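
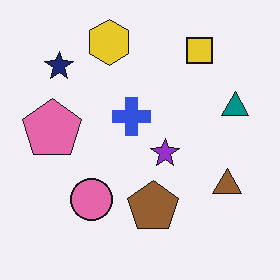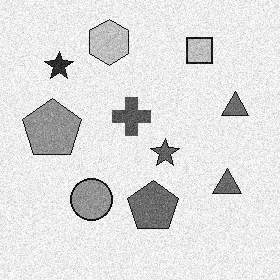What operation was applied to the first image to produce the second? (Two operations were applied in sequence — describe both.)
The image was degraded with moderate additive noise, then converted to grayscale.

Random speckle covers the whole image, including the flat background. All color is removed — every shape is now a shade of grey.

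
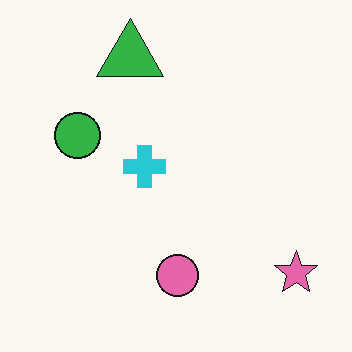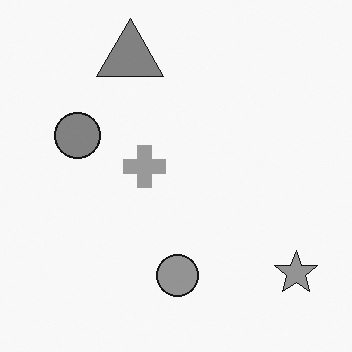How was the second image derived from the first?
The transformation is: converted to grayscale.

All color is removed — every shape is now a shade of grey.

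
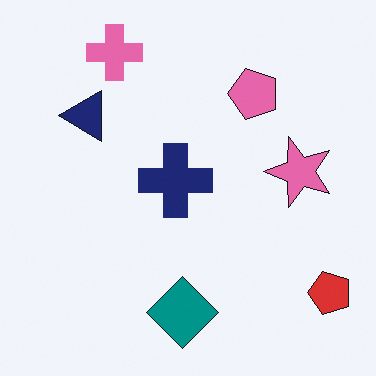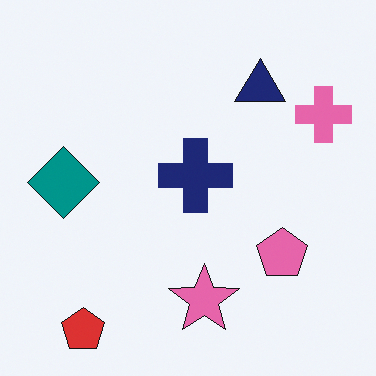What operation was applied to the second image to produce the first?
Rotated 90° counter-clockwise.

The red pentagon sits in the bottom-left of the second image and the bottom-right of the first — consistent with a whole-image 90° counter-clockwise rotation.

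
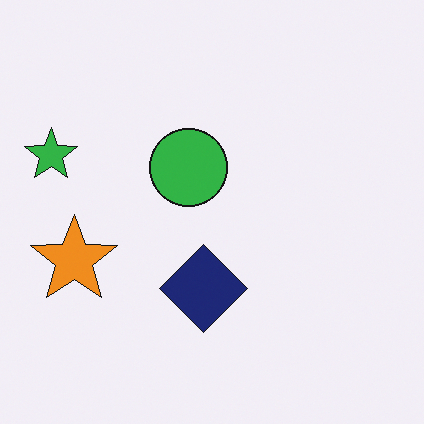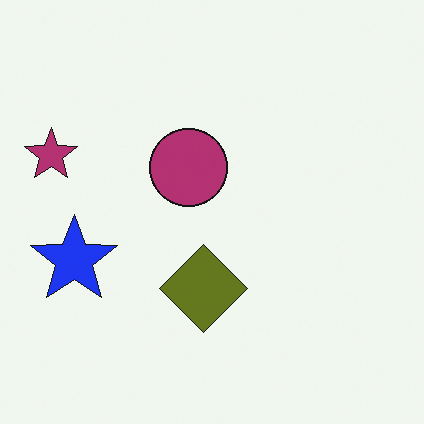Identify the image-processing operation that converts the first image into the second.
The second image is the first hue-shifted by a large amount.

Every shape's color has rotated by the same amount around the hue wheel — a uniform hue shift.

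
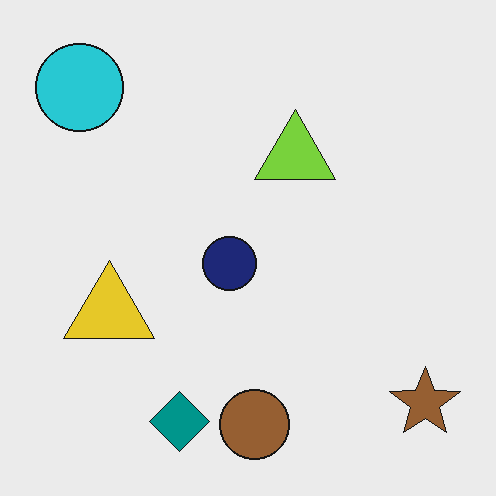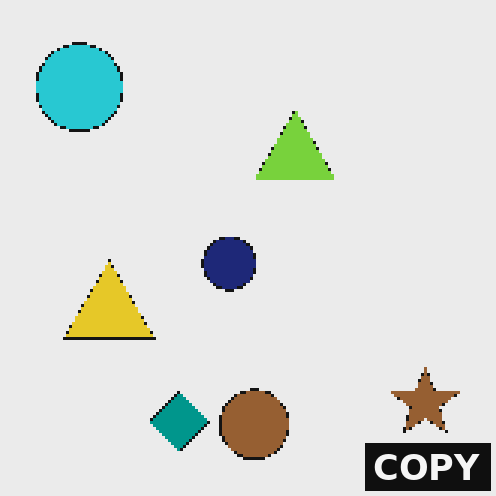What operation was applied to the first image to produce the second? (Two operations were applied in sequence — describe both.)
The image was mildly pixelated, then watermarked with the text "COPY" in the lower-right corner.

Shapes are reduced to large square blocks; fine edges and outlines are lost — a downscale-then-upscale (mosaic) effect. A dark label reading "COPY" appears in the lower-right corner.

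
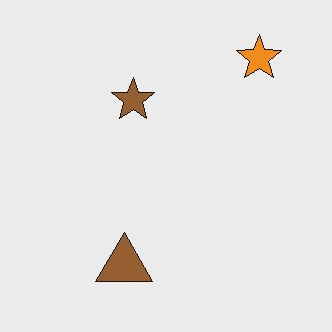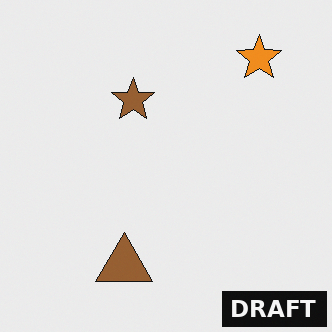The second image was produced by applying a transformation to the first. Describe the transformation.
The image was watermarked with the text "DRAFT" in the lower-right corner.

A dark label reading "DRAFT" appears in the lower-right corner.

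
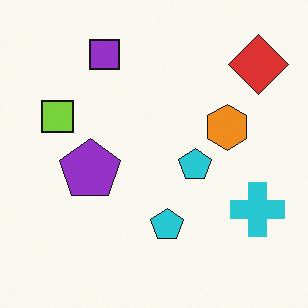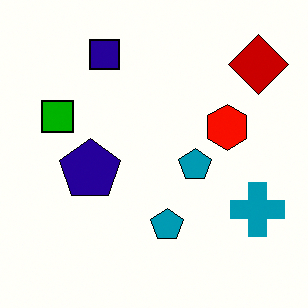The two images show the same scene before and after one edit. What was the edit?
This is the original image boosted in contrast.

Tones are pushed away from mid-grey across the whole image — a global contrast change.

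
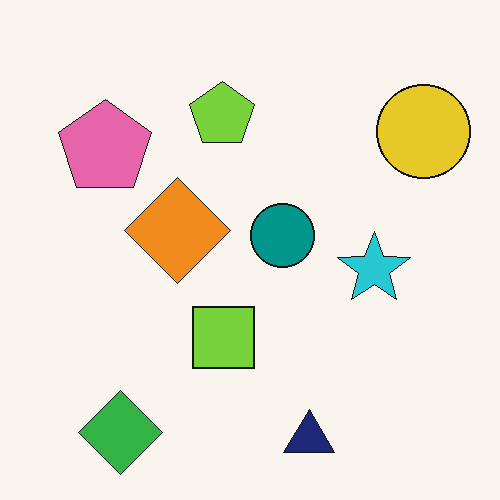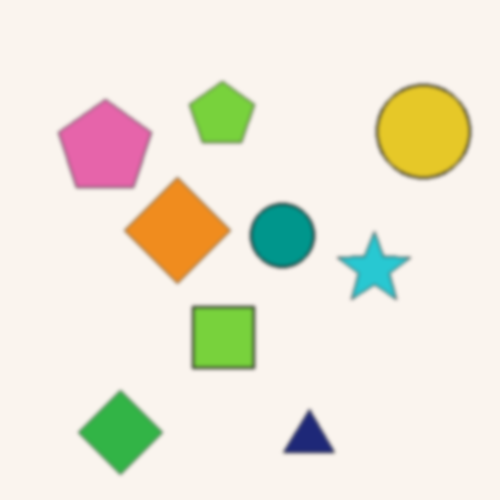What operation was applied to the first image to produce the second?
The image was slightly softened.

Shape edges and outlines are uniformly softened across the whole image.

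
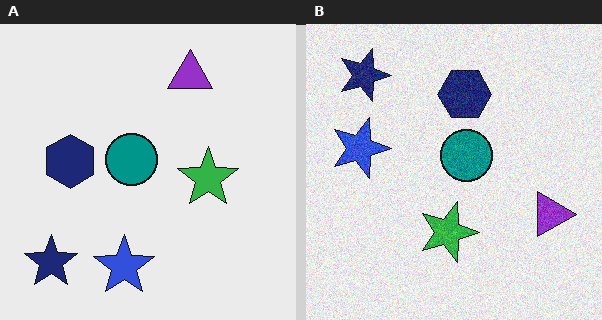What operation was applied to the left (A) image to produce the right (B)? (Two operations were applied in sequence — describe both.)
The transformation is: degraded with moderate additive noise, then rotated 90° clockwise.

Random speckle covers the whole image, including the flat background. The navy star sits in the bottom-left of the left (A) image and the top-left of the right (B) — consistent with a whole-image 90° clockwise rotation.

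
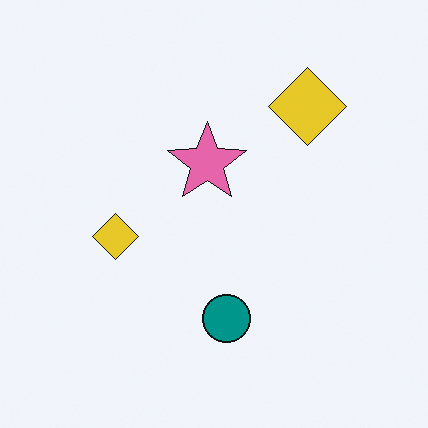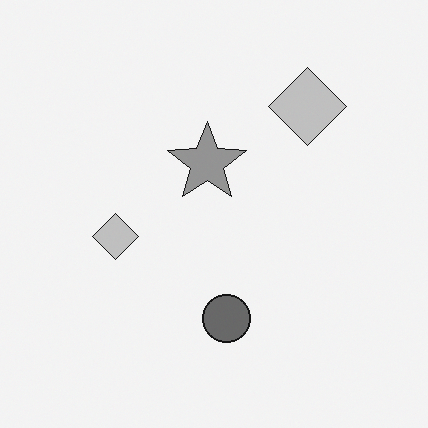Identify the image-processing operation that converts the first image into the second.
Converted to grayscale.

All color is removed — every shape is now a shade of grey.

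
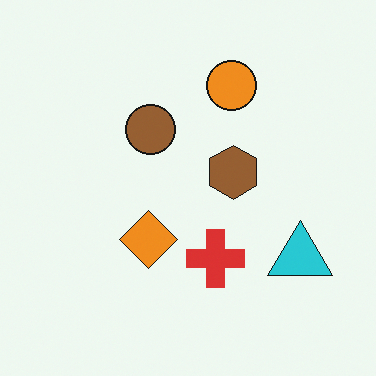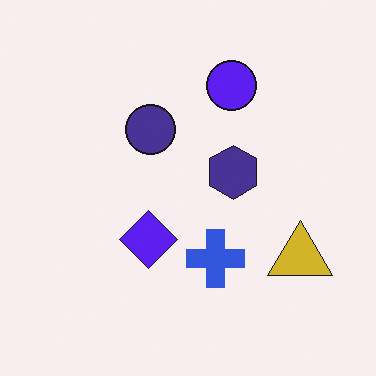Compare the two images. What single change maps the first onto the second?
The second image is the first hue-shifted by a large amount.

Every shape's color has rotated by the same amount around the hue wheel — a uniform hue shift.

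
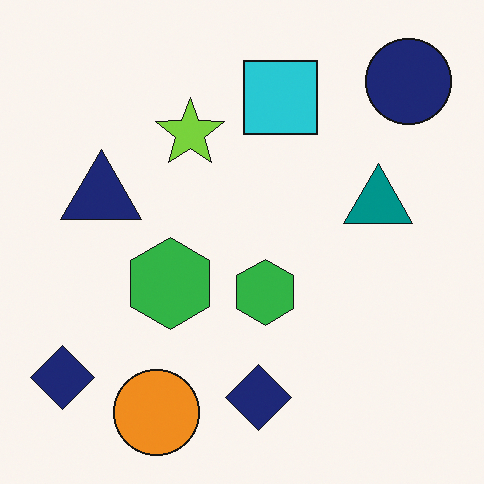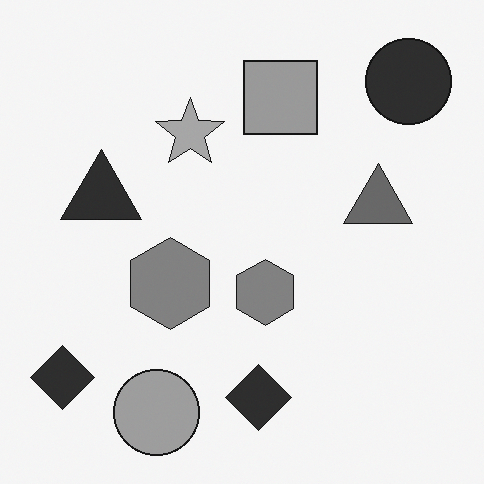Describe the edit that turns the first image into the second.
It was converted to grayscale.

All color is removed — every shape is now a shade of grey.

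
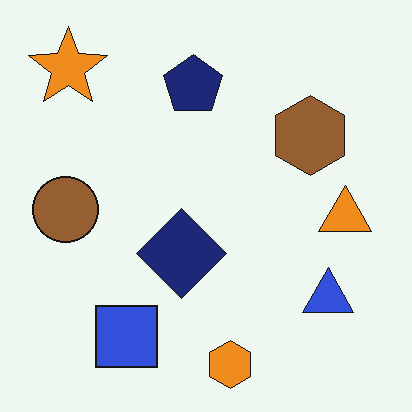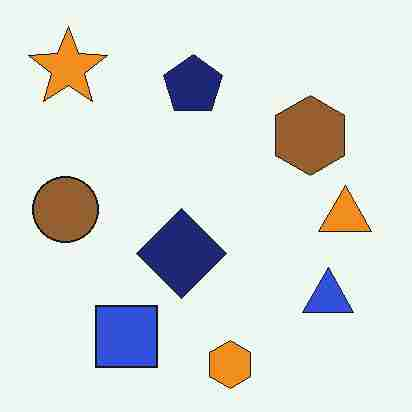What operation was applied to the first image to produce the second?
The image was heavily JPEG-compressed with obvious blocking artifacts.

Blocky 8×8 compression artifacts appear around shape edges and the flat background shows ringing — characteristic JPEG degradation.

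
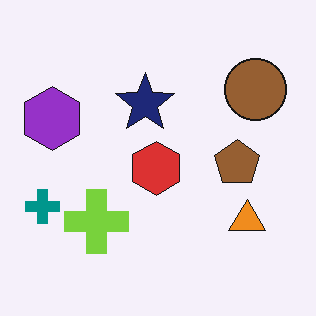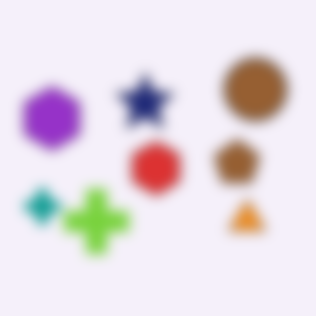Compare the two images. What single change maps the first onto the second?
Strongly gaussian-blurred.

Shape edges and outlines are uniformly softened across the whole image.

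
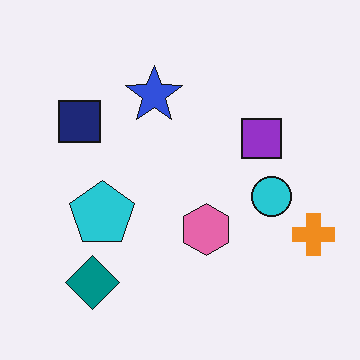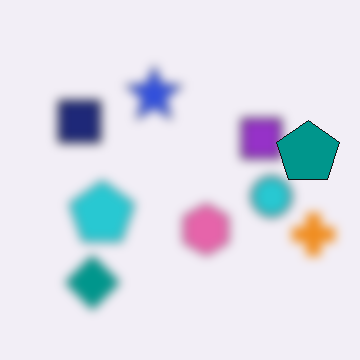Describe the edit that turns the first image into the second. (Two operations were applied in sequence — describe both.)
This is the original image strongly gaussian-blurred, then overlaid with an additional teal pentagon.

Shape edges and outlines are uniformly softened across the whole image. A teal pentagon appears in the second image that is absent from the first.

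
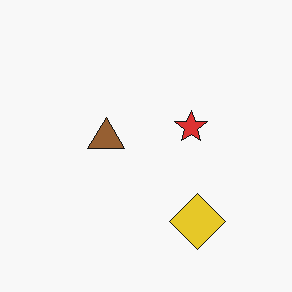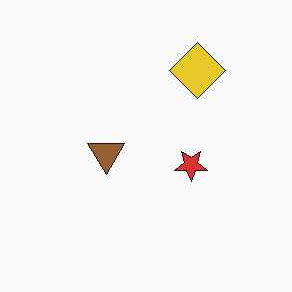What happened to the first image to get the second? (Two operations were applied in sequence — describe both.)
JPEG-compressed with visible artifacts, then flipped vertically (top ↔ bottom).

Blocky 8×8 compression artifacts appear around shape edges and the flat background shows ringing — characteristic JPEG degradation. The yellow diamond is in the bottom-right of the first image and the top-right of the second — shapes on opposite sides of the horizontal midline have swapped in a mirror flip.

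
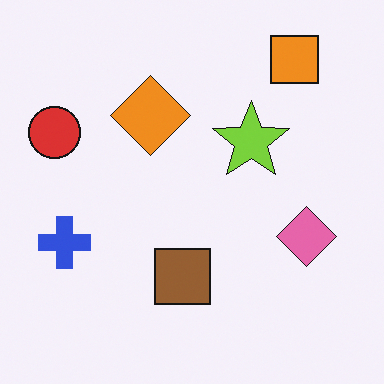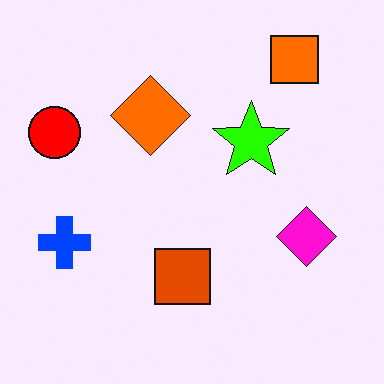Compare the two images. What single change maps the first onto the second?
It was heavily oversaturated.

All colors are more vivid — a global saturation change.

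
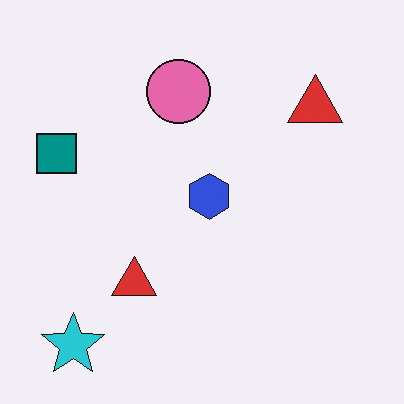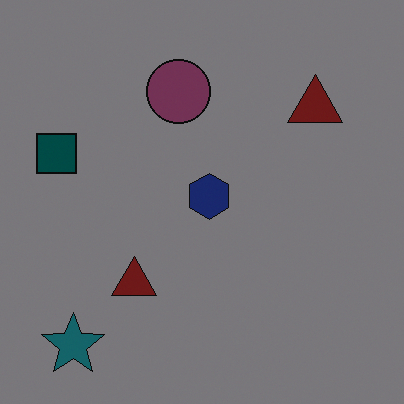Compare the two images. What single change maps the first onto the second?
This is the original image darkened a lot.

Every pixel — background and shapes alike — is uniformly darkened.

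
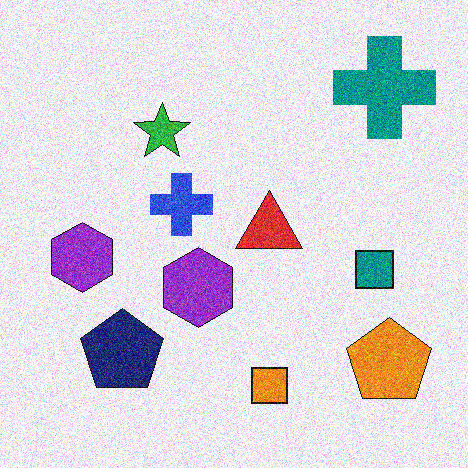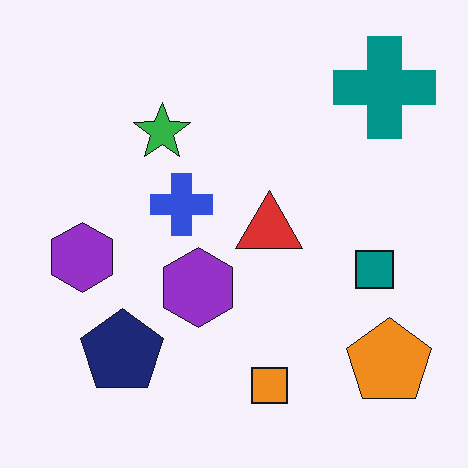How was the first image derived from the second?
The first image is the second degraded with heavy additive noise.

Random speckle covers the whole image, including the flat background.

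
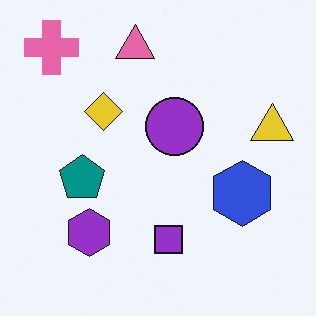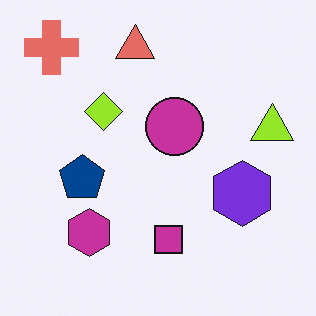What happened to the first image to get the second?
This is the original image hue-shifted by a small amount.

Every shape's color has rotated by the same amount around the hue wheel — a uniform hue shift.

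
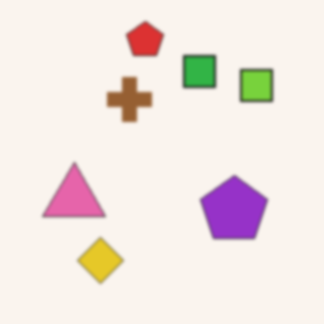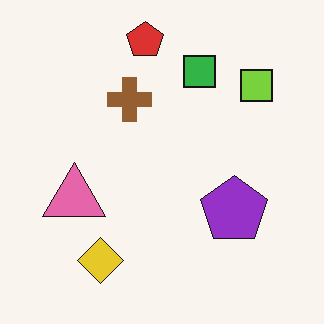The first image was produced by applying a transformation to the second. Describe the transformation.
This is the original image given a subtle gaussian blur.

Shape edges and outlines are uniformly softened across the whole image.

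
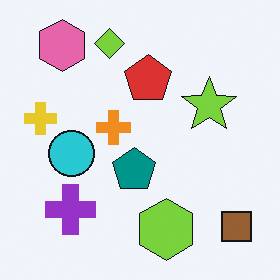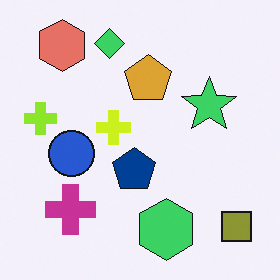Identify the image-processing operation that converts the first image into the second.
This is the original image hue-shifted slightly.

Every shape's color has rotated by the same amount around the hue wheel — a uniform hue shift.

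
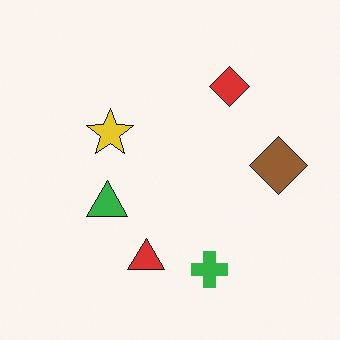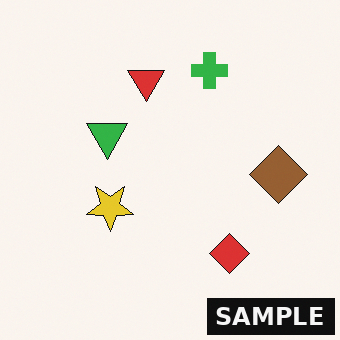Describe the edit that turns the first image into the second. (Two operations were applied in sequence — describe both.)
The image was flipped vertically (top ↔ bottom), then watermarked with the text "SAMPLE" in the lower-right corner.

The green cross is in the bottom of the first image and the top of the second — shapes on opposite sides of the horizontal midline have swapped in a mirror flip. A dark label reading "SAMPLE" appears in the lower-right corner.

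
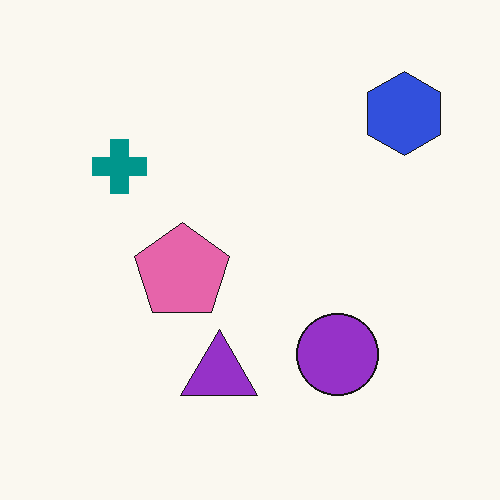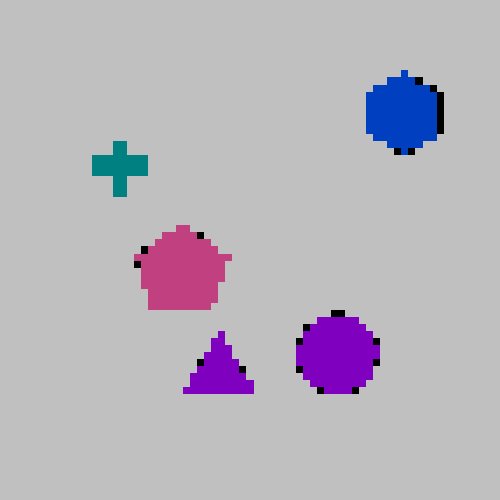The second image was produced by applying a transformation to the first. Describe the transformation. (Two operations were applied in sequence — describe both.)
It was pixelated into visible square blocks, then aggressively posterized.

Shapes are reduced to large square blocks; fine edges and outlines are lost — a downscale-then-upscale (mosaic) effect. Each flat color has snapped to a coarser quantized level — most visibly, the near-white background has dropped to a flat grey.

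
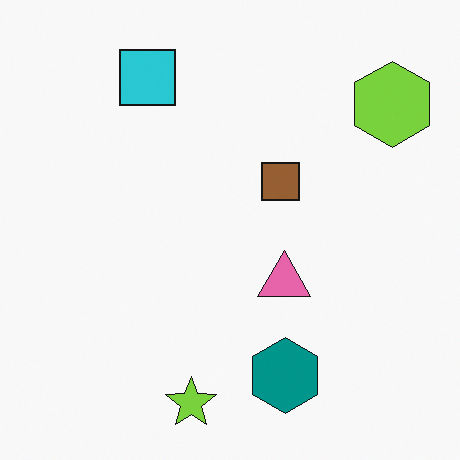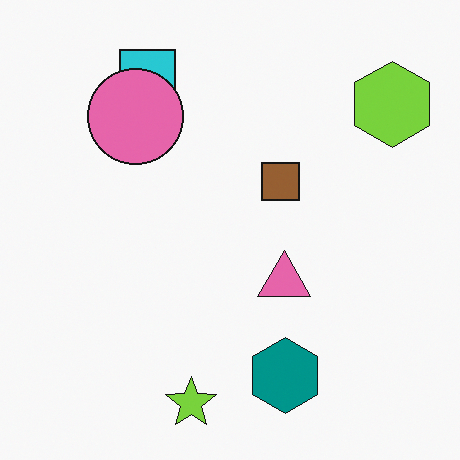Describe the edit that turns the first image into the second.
The second image is the first overlaid with an additional pink circle.

A pink circle appears in the second image that is absent from the first.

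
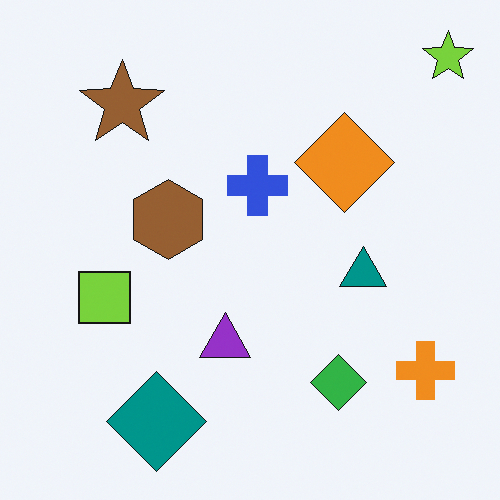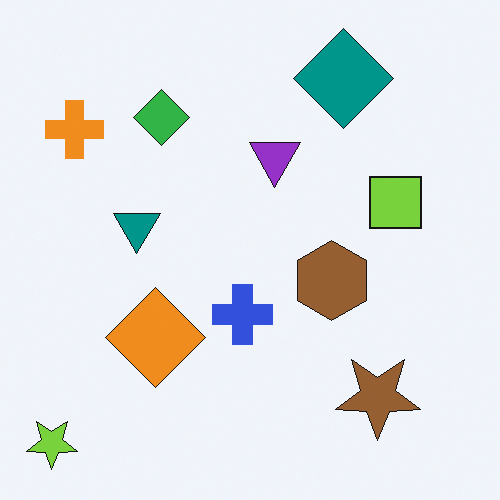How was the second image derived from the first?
The image was rotated 180°.

The lime star sits in the top-right of the first image and the bottom-left of the second — consistent with a whole-image 180° rotation.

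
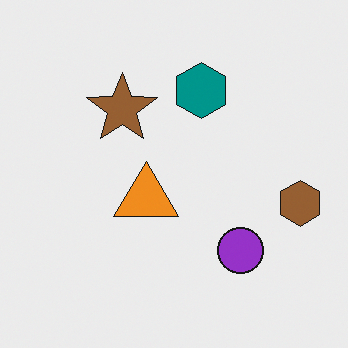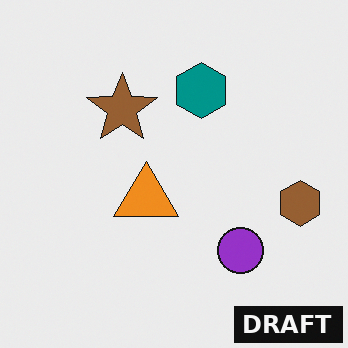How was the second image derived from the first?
This is the original image watermarked with the text "DRAFT" in the lower-right corner.

A dark label reading "DRAFT" appears in the lower-right corner.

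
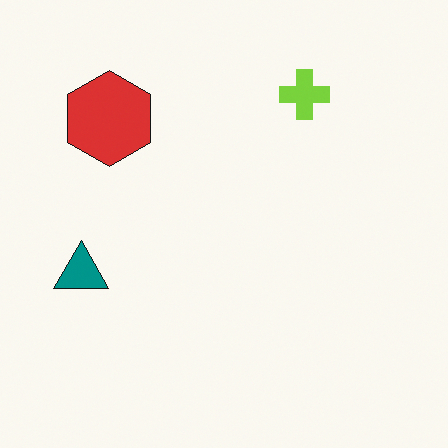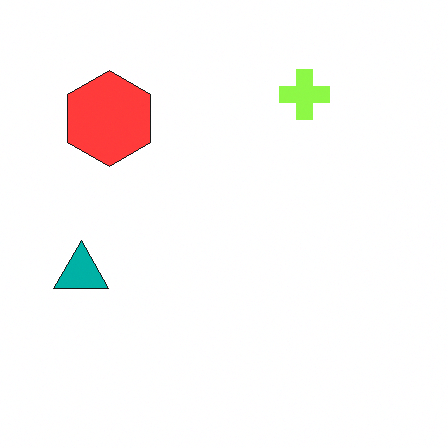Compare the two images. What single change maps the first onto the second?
Slightly brightened.

Every pixel — background and shapes alike — is uniformly brightened.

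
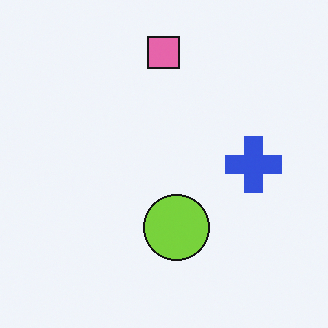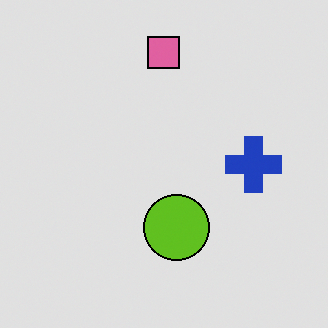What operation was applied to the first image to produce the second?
It was moderately posterized.

Each flat color has snapped to a coarser quantized level — most visibly, the near-white background has dropped to a flat grey.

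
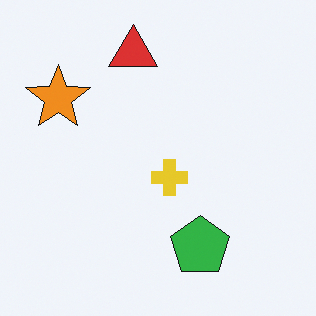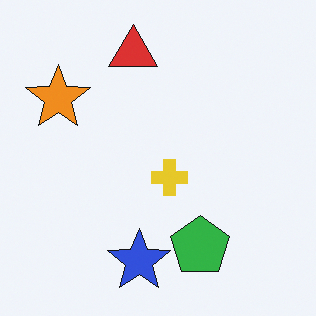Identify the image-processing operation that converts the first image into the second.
The second image is the first overlaid with an additional blue star.

A blue star appears in the second image that is absent from the first.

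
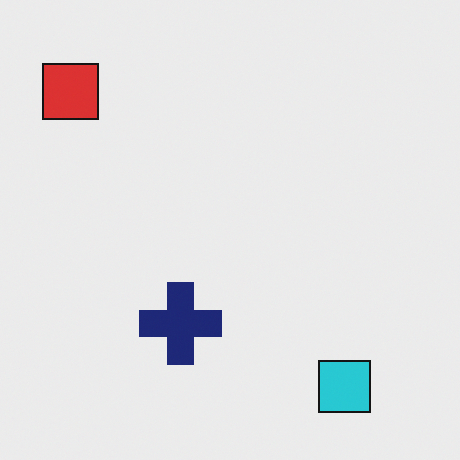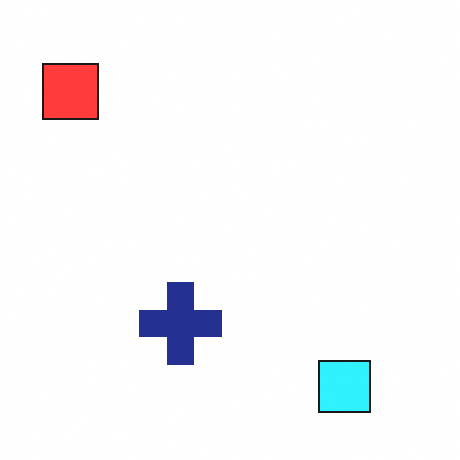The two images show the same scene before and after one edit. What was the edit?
The image was slightly brightened.

Every pixel — background and shapes alike — is uniformly brightened.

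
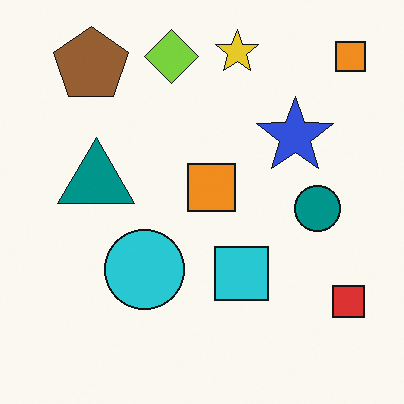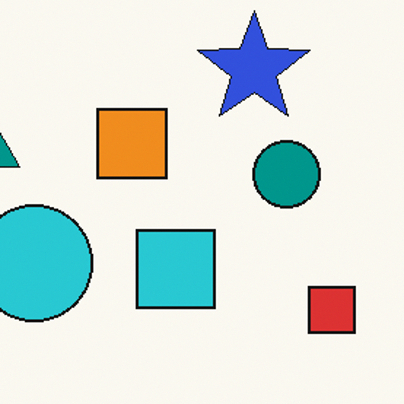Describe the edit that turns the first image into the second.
The second image is the first cropped to a modestly smaller region and rescaled.

The visible shapes are larger and the field of view is narrower; shapes near the original edges may be partly or wholly outside the frame — a crop-and-rescale.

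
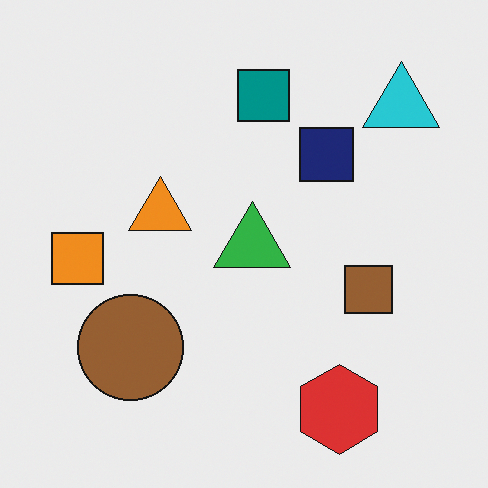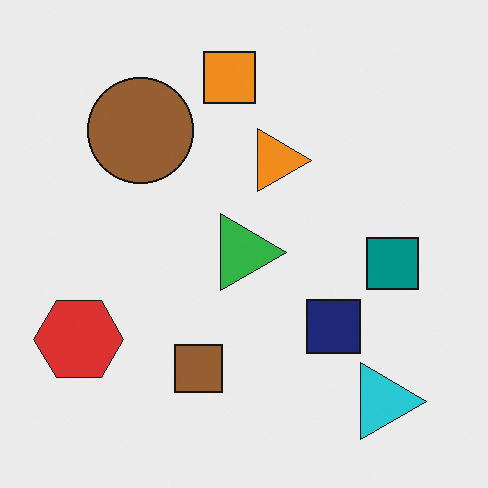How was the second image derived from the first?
The transformation is: rotated 90° clockwise.

The cyan triangle sits in the top-right of the first image and the bottom-right of the second — consistent with a whole-image 90° clockwise rotation.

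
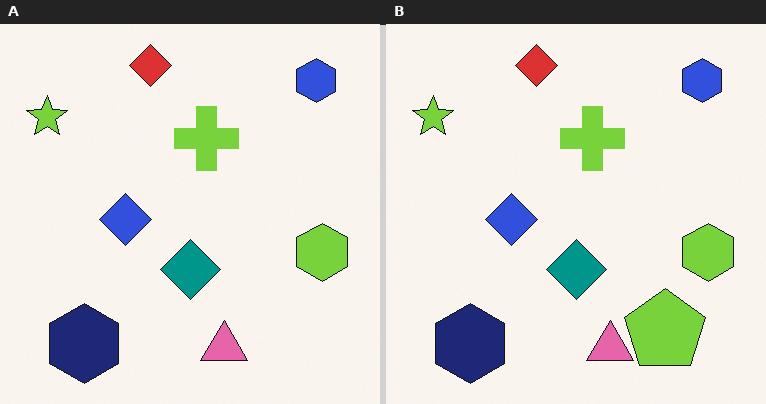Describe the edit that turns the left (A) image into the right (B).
The transformation is: overlaid with an additional lime pentagon.

A lime pentagon appears in the right (B) image that is absent from the left (A).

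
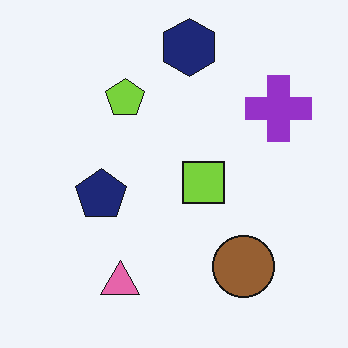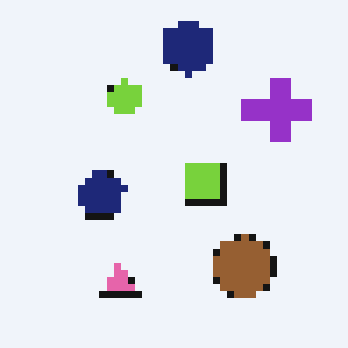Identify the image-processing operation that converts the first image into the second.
The image was pixelated into visible square blocks.

Shapes are reduced to large square blocks; fine edges and outlines are lost — a downscale-then-upscale (mosaic) effect.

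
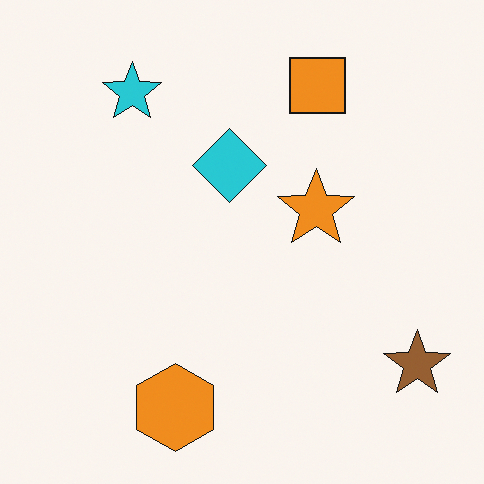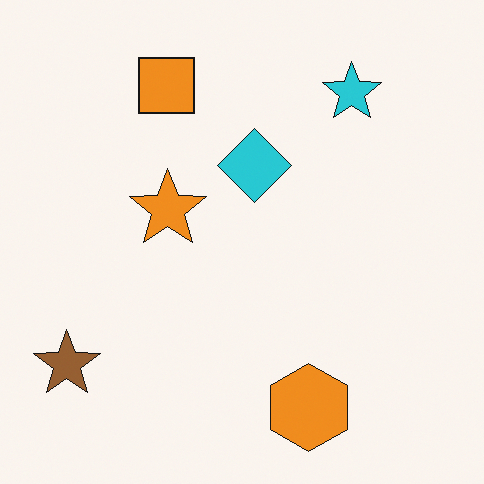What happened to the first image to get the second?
Flipped horizontally (left ↔ right).

The brown star is in the bottom-right of the first image and the bottom-left of the second — shapes on opposite sides of the vertical midline have swapped in a mirror flip.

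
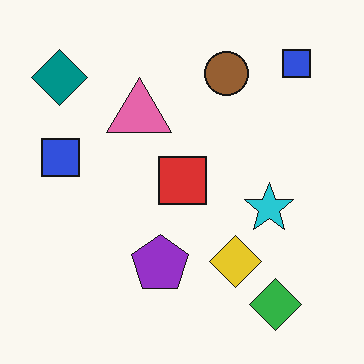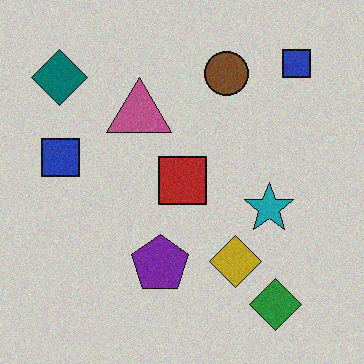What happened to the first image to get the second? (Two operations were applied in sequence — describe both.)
The transformation is: slightly darkened, then degraded with a light layer of grain.

Every pixel — background and shapes alike — is uniformly darkened. Random speckle covers the whole image, including the flat background.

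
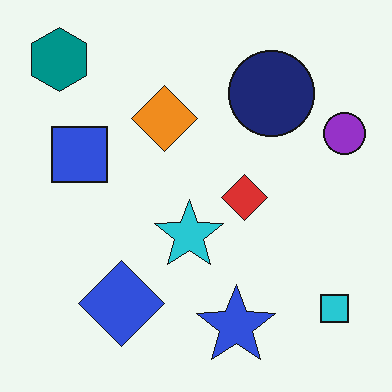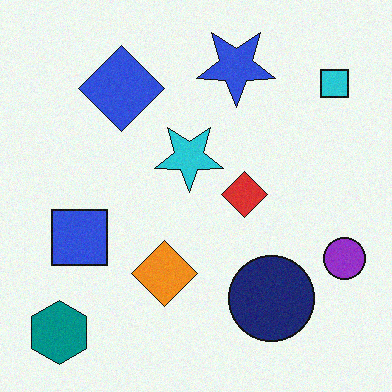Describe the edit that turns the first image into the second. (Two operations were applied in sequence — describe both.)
The transformation is: degraded with a light layer of grain, then flipped vertically (top ↔ bottom).

Random speckle covers the whole image, including the flat background. The teal hexagon is in the top-left of the first image and the bottom-left of the second — shapes on opposite sides of the horizontal midline have swapped in a mirror flip.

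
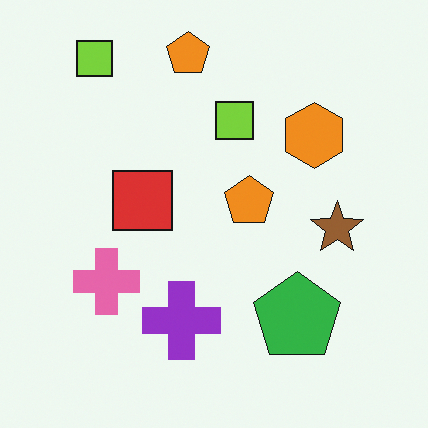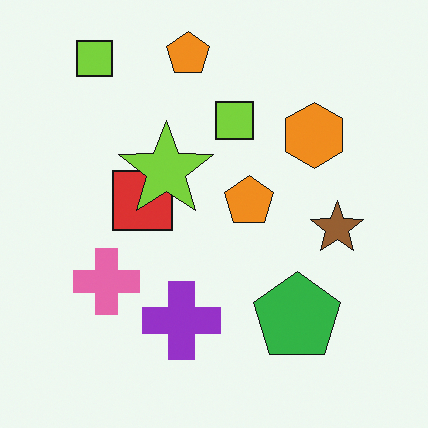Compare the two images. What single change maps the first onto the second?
The image was overlaid with an additional lime star.

A lime star appears in the second image that is absent from the first.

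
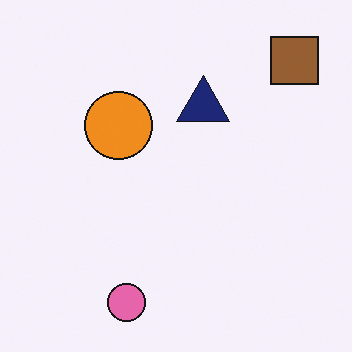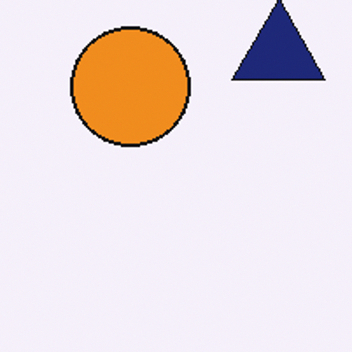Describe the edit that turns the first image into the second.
Cropped to a noticeably smaller region and rescaled.

The visible shapes are larger and the field of view is narrower; shapes near the original edges may be partly or wholly outside the frame — a crop-and-rescale.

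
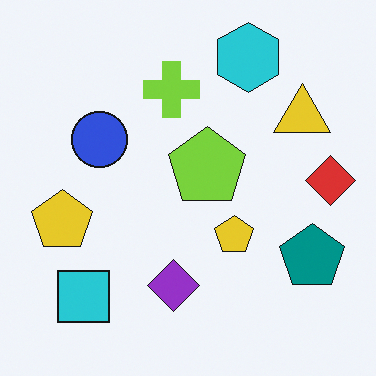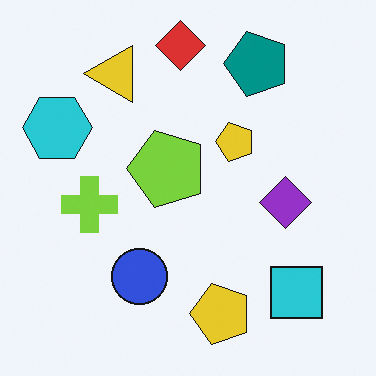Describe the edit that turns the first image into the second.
The image was rotated 90° counter-clockwise.

The cyan square sits in the bottom-left of the first image and the bottom-right of the second — consistent with a whole-image 90° counter-clockwise rotation.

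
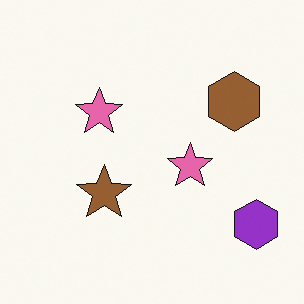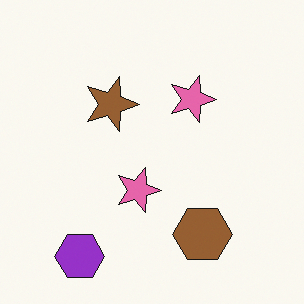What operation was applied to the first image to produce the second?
The second image is the first rotated 90° clockwise.

The purple hexagon sits in the bottom-right of the first image and the bottom-left of the second — consistent with a whole-image 90° clockwise rotation.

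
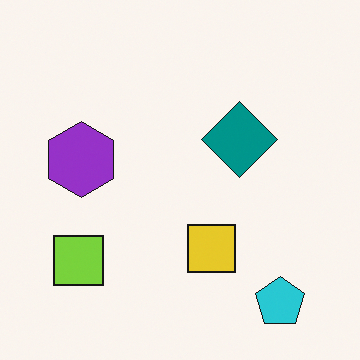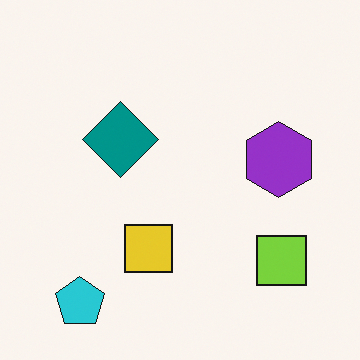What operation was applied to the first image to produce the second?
The image was flipped horizontally (left ↔ right).

The lime square is in the bottom-left of the first image and the bottom-right of the second — shapes on opposite sides of the vertical midline have swapped in a mirror flip.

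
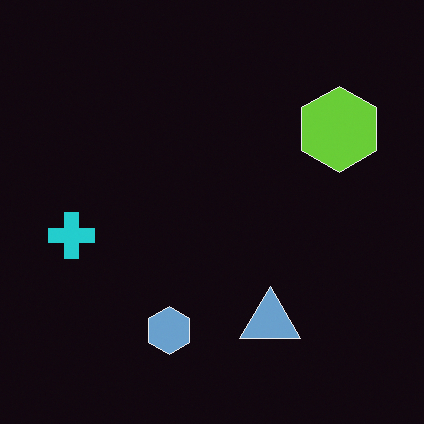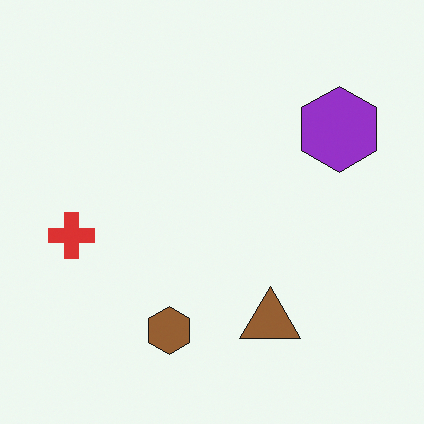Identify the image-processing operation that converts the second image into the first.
The first image is the second color-inverted (negative).

The light background has become dark and every shape's color is its complement — a photographic negative.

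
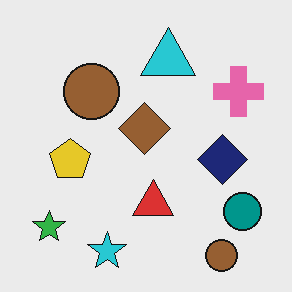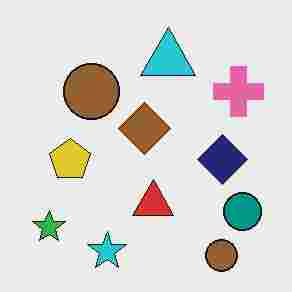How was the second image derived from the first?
Heavily JPEG-compressed with obvious blocking artifacts.

Blocky 8×8 compression artifacts appear around shape edges and the flat background shows ringing — characteristic JPEG degradation.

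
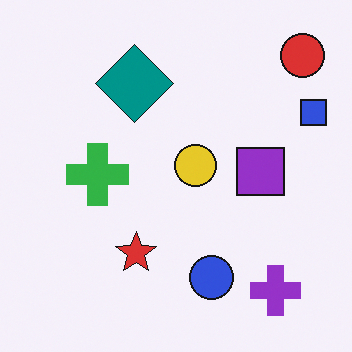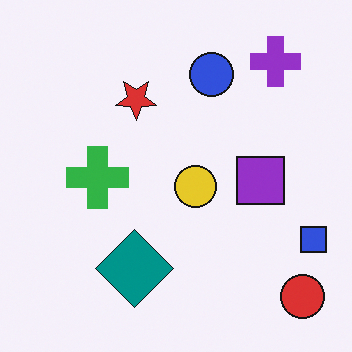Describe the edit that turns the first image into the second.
This is the original image flipped vertically (top ↔ bottom).

The red circle is in the top-right of the first image and the bottom-right of the second — shapes on opposite sides of the horizontal midline have swapped in a mirror flip.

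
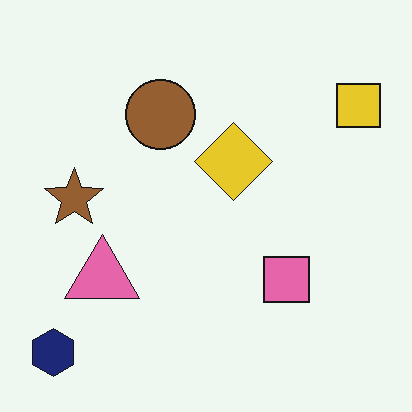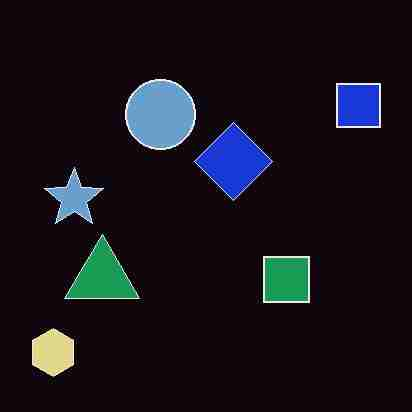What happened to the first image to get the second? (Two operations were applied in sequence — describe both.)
The transformation is: color-inverted (negative), then heavily JPEG-compressed with obvious blocking artifacts.

The light background has become dark and every shape's color is its complement — a photographic negative. Blocky 8×8 compression artifacts appear around shape edges and the flat background shows ringing — characteristic JPEG degradation.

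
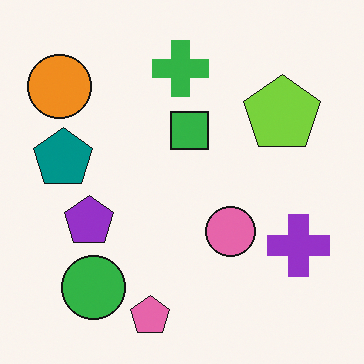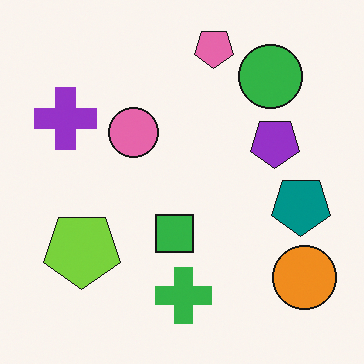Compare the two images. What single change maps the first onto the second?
Rotated 180°.

The orange circle sits in the top-left of the first image and the bottom-right of the second — consistent with a whole-image 180° rotation.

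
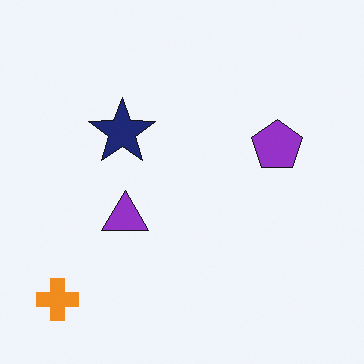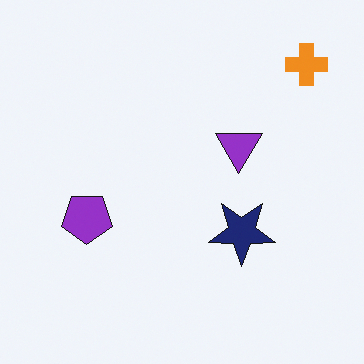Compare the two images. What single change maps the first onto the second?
Rotated 180°.

The orange cross sits in the bottom-left of the first image and the top-right of the second — consistent with a whole-image 180° rotation.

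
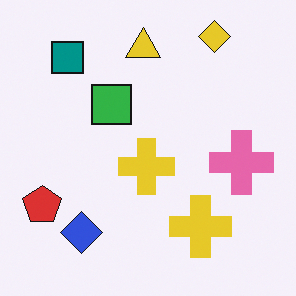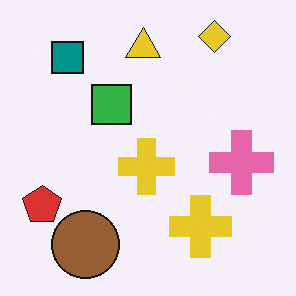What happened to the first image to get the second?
Overlaid with an additional brown circle.

A brown circle appears in the second image that is absent from the first.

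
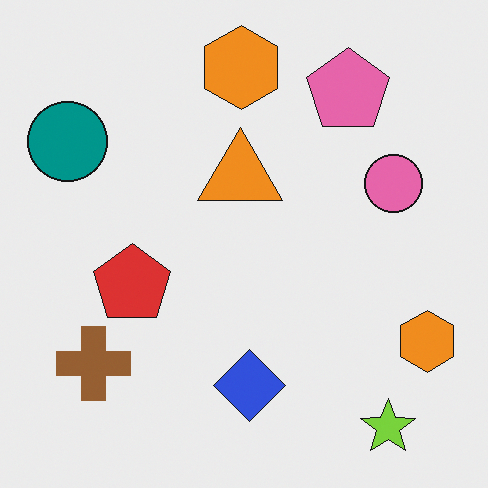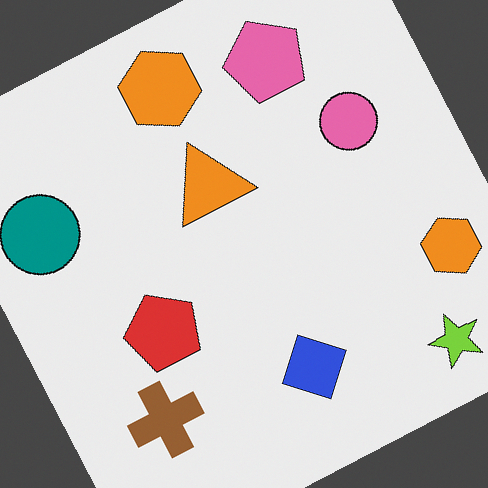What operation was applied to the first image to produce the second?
The second image is the first rotated counter-clockwise by a moderate amount.

Every shape is tilted by the same angle and the image corners show triangular fill wedges — a whole-image rotation by a non-right angle.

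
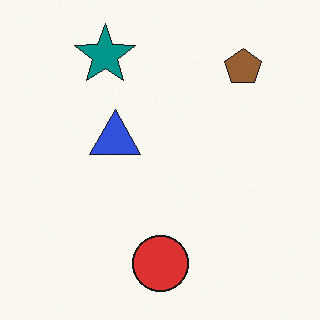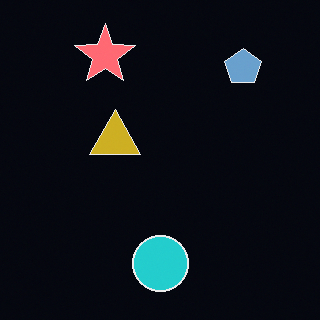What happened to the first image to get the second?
The image was color-inverted (negative).

The light background has become dark and every shape's color is its complement — a photographic negative.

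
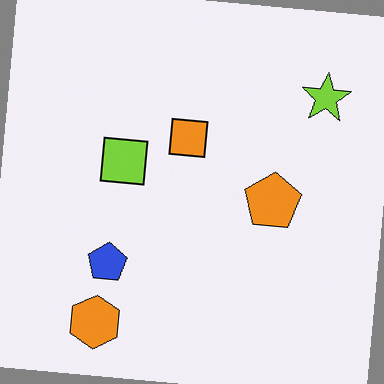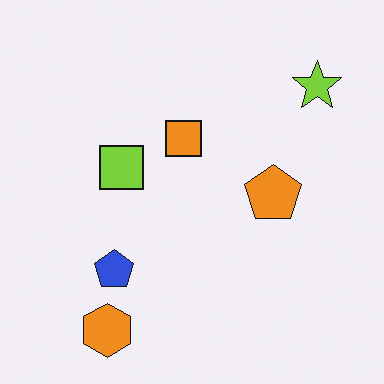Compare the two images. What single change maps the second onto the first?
The transformation is: rotated clockwise by a small amount.

Every shape is tilted by the same angle and the image corners show triangular fill wedges — a whole-image rotation by a non-right angle.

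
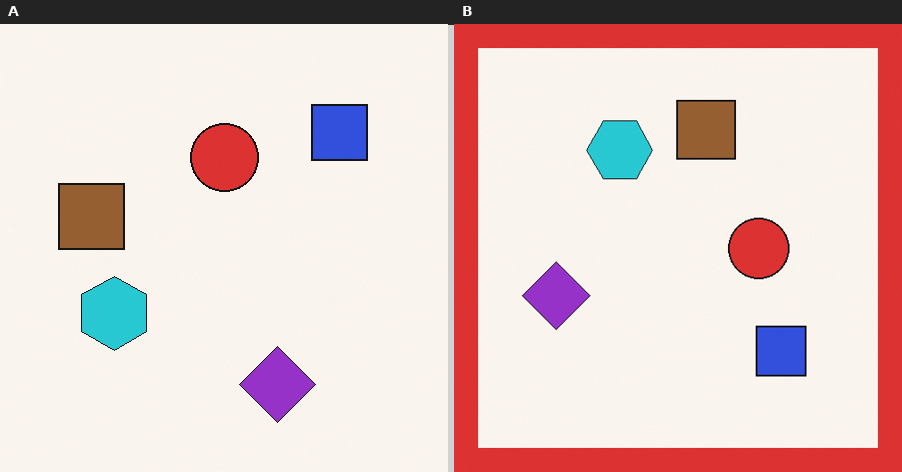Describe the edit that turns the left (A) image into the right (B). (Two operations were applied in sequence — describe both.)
Rotated 90° clockwise, then framed with a red border.

The blue square sits in the top-right of the left (A) image and the bottom-right of the right (B) — consistent with a whole-image 90° clockwise rotation. A solid red frame runs around the edge of the right (B) image, with the content slightly shrunk inside it.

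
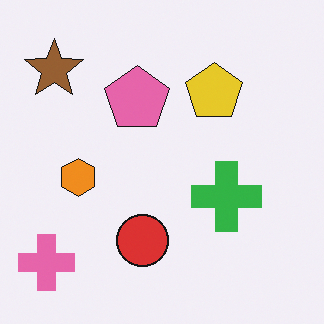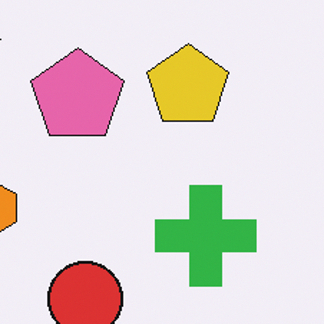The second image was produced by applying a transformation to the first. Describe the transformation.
The image was cropped to a modestly smaller region and rescaled.

The visible shapes are larger and the field of view is narrower; shapes near the original edges may be partly or wholly outside the frame — a crop-and-rescale.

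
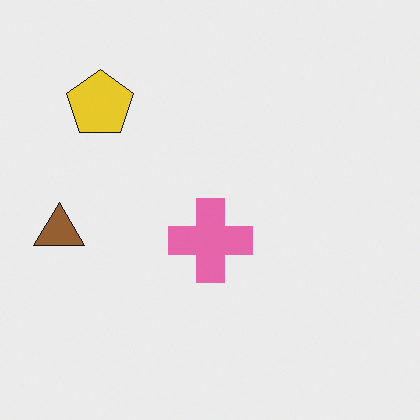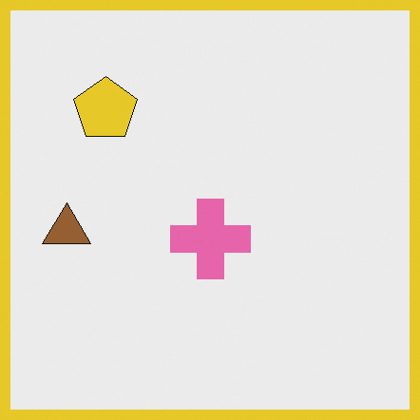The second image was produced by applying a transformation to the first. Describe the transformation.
This is the original image framed with a yellow border.

A solid yellow frame runs around the edge of the second image, with the content slightly shrunk inside it.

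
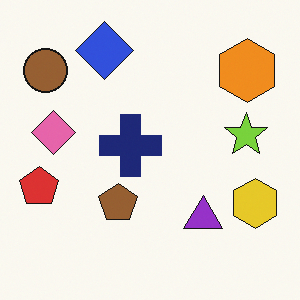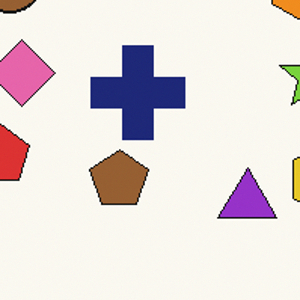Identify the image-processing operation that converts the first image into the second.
This is the original image cropped to a modestly smaller region and rescaled.

The visible shapes are larger and the field of view is narrower; shapes near the original edges may be partly or wholly outside the frame — a crop-and-rescale.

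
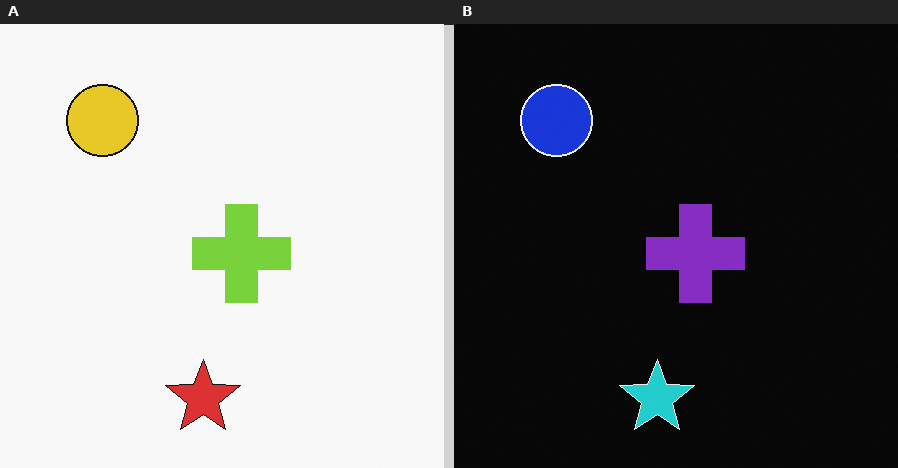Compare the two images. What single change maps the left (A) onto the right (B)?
The right (B) image is the left (A) color-inverted (negative).

The light background has become dark and every shape's color is its complement — a photographic negative.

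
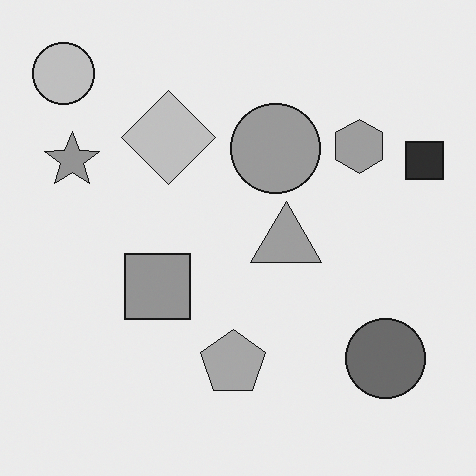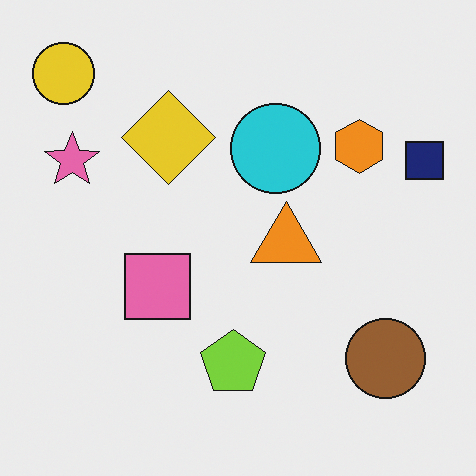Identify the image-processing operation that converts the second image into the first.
The first image is the second converted to grayscale.

All color is removed — every shape is now a shade of grey.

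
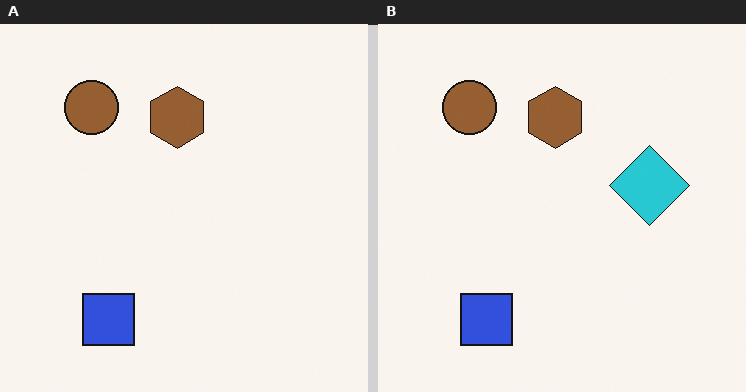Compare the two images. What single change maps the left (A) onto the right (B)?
The transformation is: overlaid with an additional cyan diamond.

A cyan diamond appears in the right (B) image that is absent from the left (A).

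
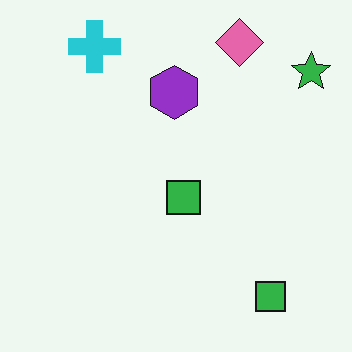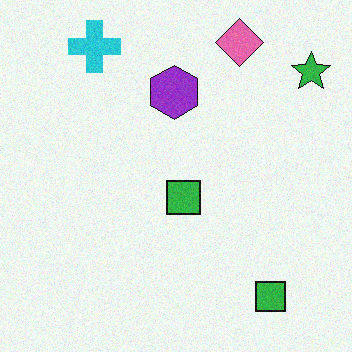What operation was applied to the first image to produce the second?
The image was degraded with subtle gaussian noise.

Random speckle covers the whole image, including the flat background.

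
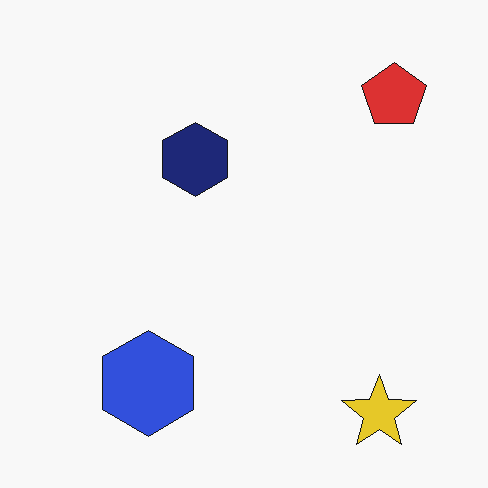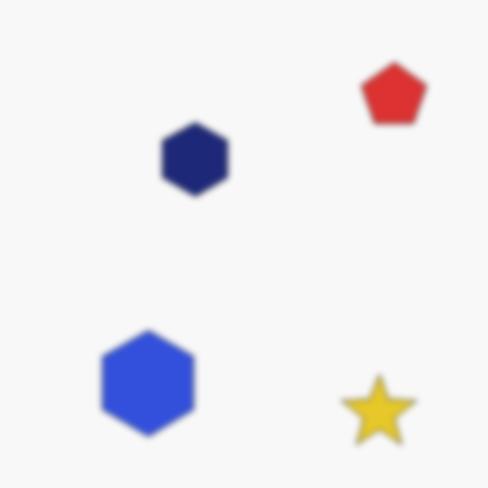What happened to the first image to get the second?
The transformation is: moderately blurred.

Shape edges and outlines are uniformly softened across the whole image.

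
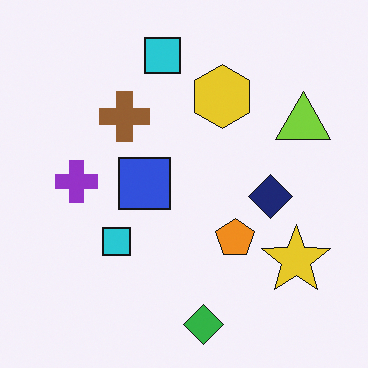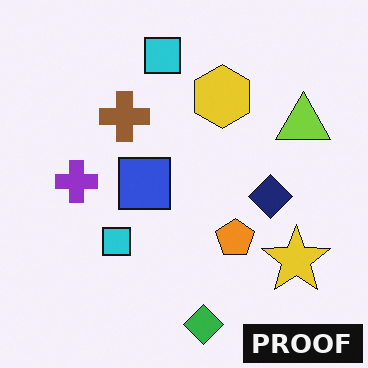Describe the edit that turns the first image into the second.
Watermarked with the text "PROOF" in the lower-right corner.

A dark label reading "PROOF" appears in the lower-right corner.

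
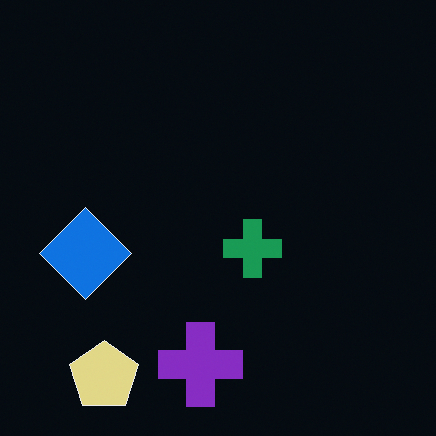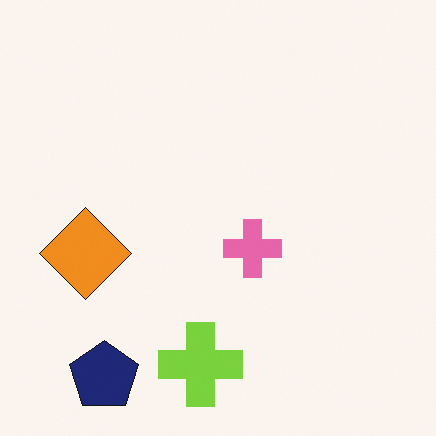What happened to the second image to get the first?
The transformation is: color-inverted (negative).

The light background has become dark and every shape's color is its complement — a photographic negative.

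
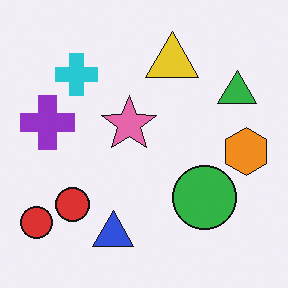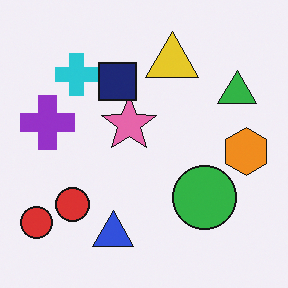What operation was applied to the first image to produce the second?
Overlaid with an additional navy square.

A navy square appears in the second image that is absent from the first.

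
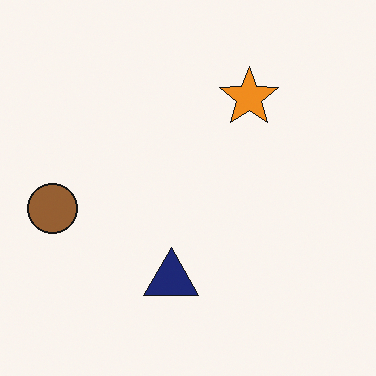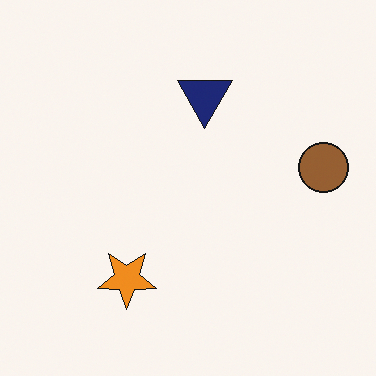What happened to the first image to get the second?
This is the original image rotated 180°.

The brown circle sits in the left of the first image and the right of the second — consistent with a whole-image 180° rotation.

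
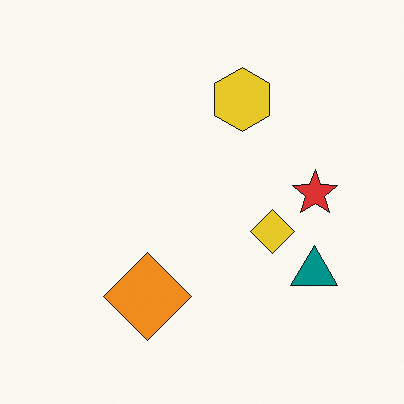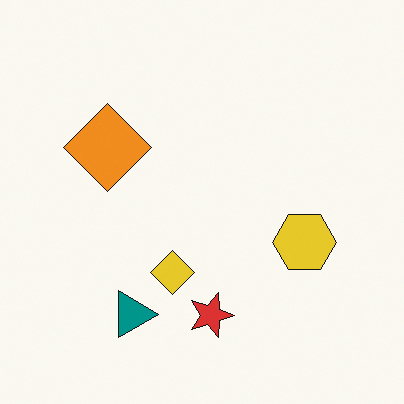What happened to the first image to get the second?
The transformation is: rotated 90° clockwise.

The teal triangle sits in the bottom-right of the first image and the bottom-left of the second — consistent with a whole-image 90° clockwise rotation.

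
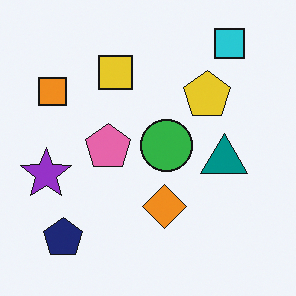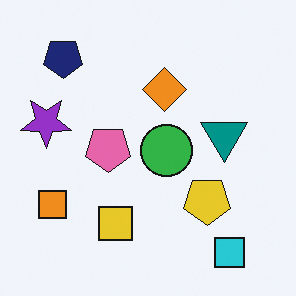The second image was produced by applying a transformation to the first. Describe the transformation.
The second image is the first flipped vertically (top ↔ bottom).

The cyan square is in the top-right of the first image and the bottom-right of the second — shapes on opposite sides of the horizontal midline have swapped in a mirror flip.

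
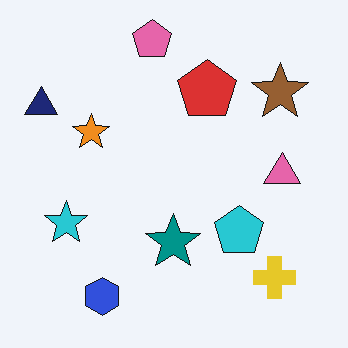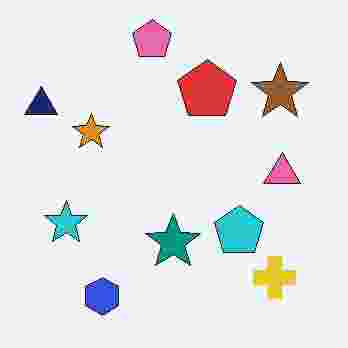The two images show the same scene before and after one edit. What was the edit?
The transformation is: degraded with heavy JPEG compression.

Blocky 8×8 compression artifacts appear around shape edges and the flat background shows ringing — characteristic JPEG degradation.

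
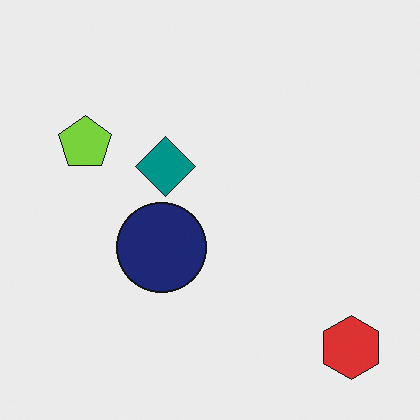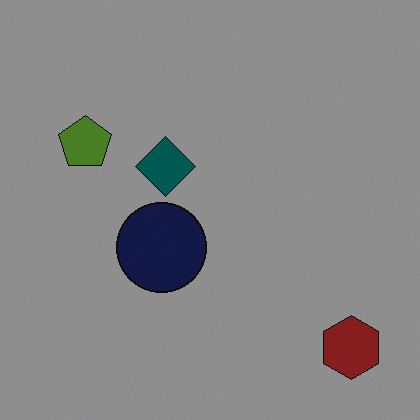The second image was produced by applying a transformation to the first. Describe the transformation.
This is the original image noticeably darkened.

Every pixel — background and shapes alike — is uniformly darkened.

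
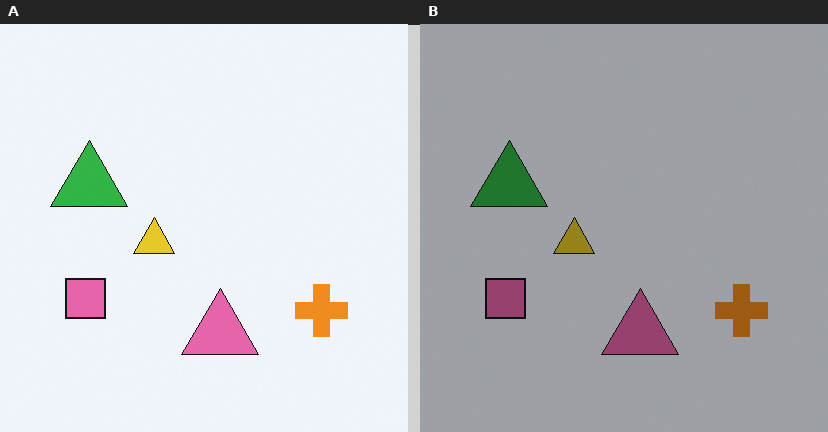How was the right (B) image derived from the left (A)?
The transformation is: darkened a lot.

Every pixel — background and shapes alike — is uniformly darkened.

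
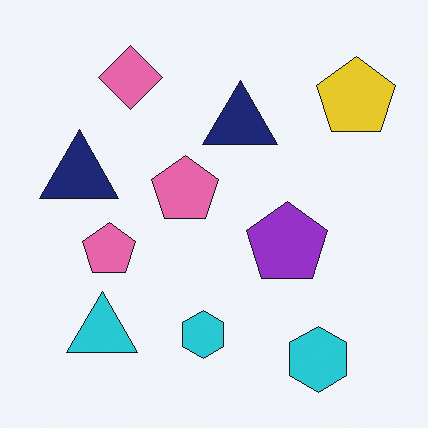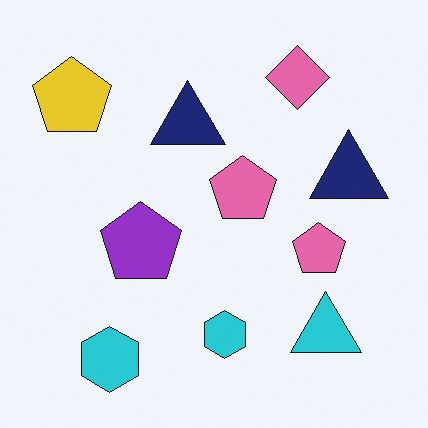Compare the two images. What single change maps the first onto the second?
It was flipped horizontally (left ↔ right).

The yellow pentagon is in the top-right of the first image and the top-left of the second — shapes on opposite sides of the vertical midline have swapped in a mirror flip.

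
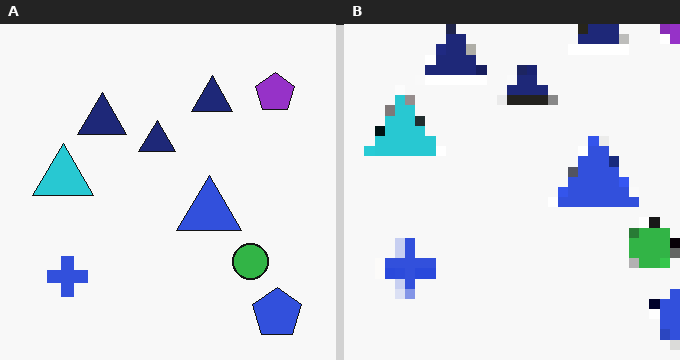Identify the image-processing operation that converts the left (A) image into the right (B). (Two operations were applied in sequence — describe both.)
This is the original image cropped slightly and scaled back up, then heavily pixelated into large blocks.

The visible shapes are larger and the field of view is narrower; shapes near the original edges may be partly or wholly outside the frame — a crop-and-rescale. Shapes are reduced to large square blocks; fine edges and outlines are lost — a downscale-then-upscale (mosaic) effect.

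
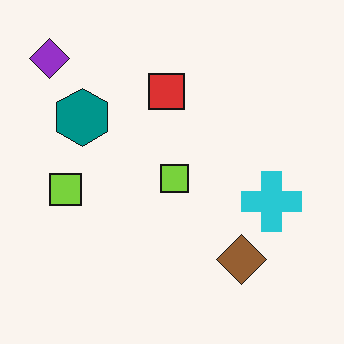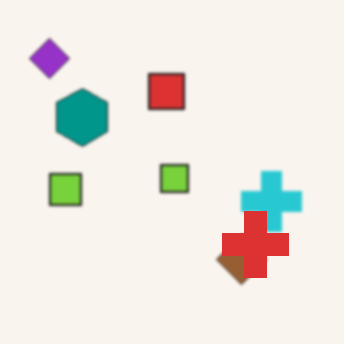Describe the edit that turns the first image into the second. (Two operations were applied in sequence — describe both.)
The transformation is: slightly softened, then overlaid with an additional red cross.

Shape edges and outlines are uniformly softened across the whole image. A red cross appears in the second image that is absent from the first.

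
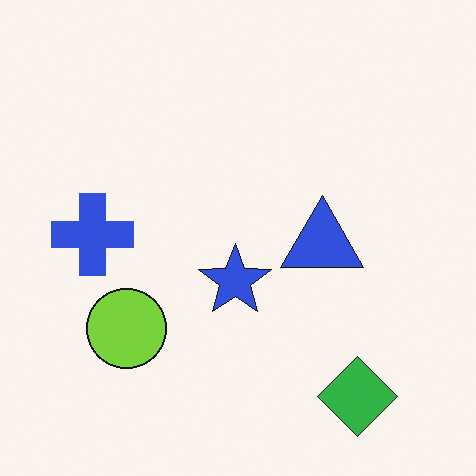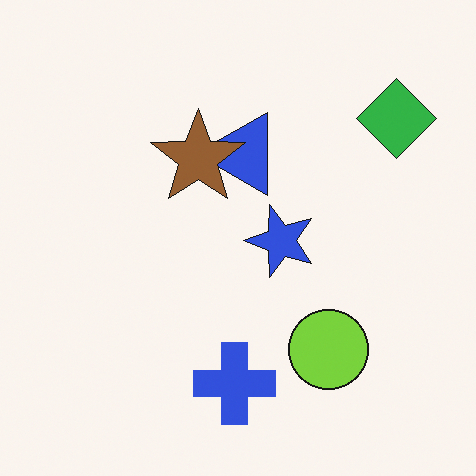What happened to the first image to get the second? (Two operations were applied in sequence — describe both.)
This is the original image rotated 90° counter-clockwise, then overlaid with an additional brown star.

The green diamond sits in the bottom-right of the first image and the top-right of the second — consistent with a whole-image 90° counter-clockwise rotation. A brown star appears in the second image that is absent from the first.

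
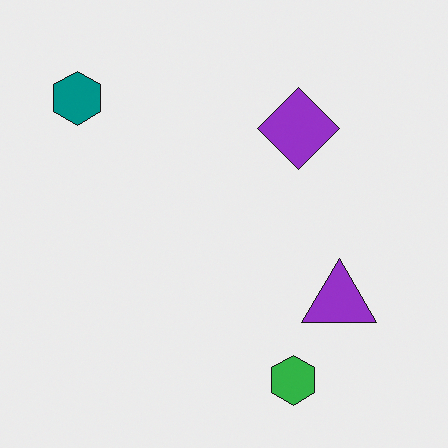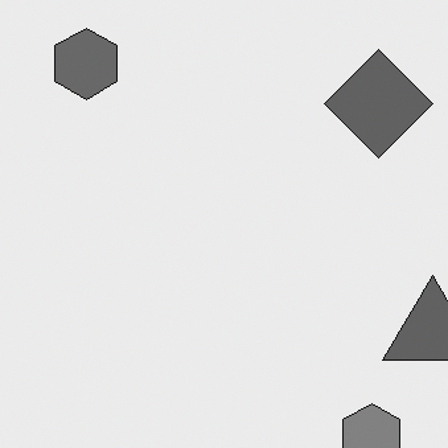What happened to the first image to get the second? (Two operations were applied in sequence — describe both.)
It was converted to grayscale, then cropped to a modestly smaller region and rescaled.

All color is removed — every shape is now a shade of grey. The visible shapes are larger and the field of view is narrower; shapes near the original edges may be partly or wholly outside the frame — a crop-and-rescale.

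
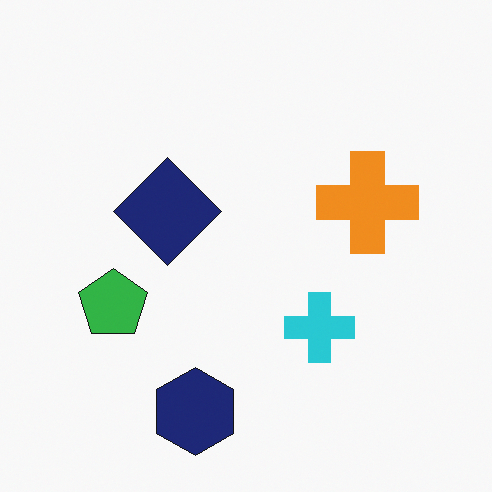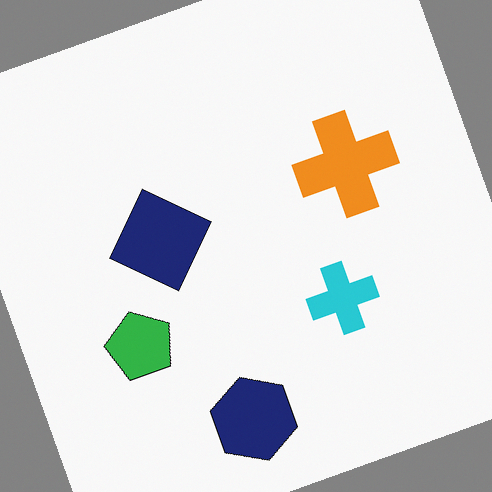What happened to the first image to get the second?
This is the original image rotated counter-clockwise by a clearly visible amount.

Every shape is tilted by the same angle and the image corners show triangular fill wedges — a whole-image rotation by a non-right angle.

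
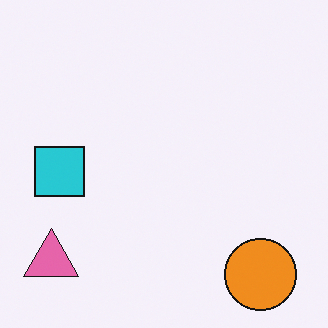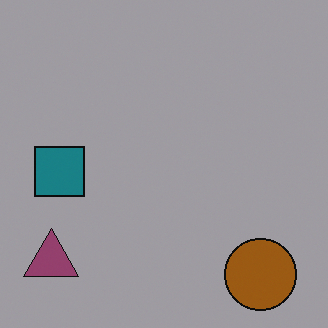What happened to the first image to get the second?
It was darkened a lot.

Every pixel — background and shapes alike — is uniformly darkened.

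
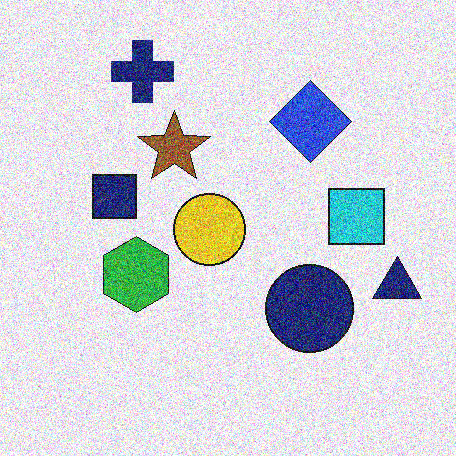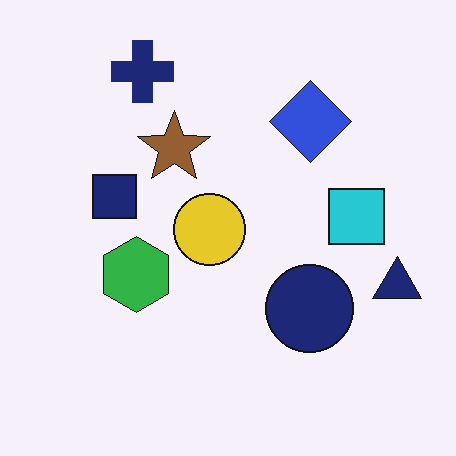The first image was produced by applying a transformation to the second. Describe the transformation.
This is the original image degraded with a thick layer of grain.

Random speckle covers the whole image, including the flat background.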